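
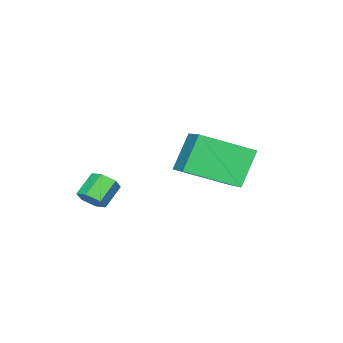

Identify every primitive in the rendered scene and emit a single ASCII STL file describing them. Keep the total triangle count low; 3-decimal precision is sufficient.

solid 
facet normal 0.786 0.028 -0.618
outer loop
vertex 2.673 -3.056 -2.818
vertex 2.32 -3.145 -3.271
vertex 2.438 -2.604 -3.096
endloop
endfacet
facet normal 0.467 0.627 0.624
outer loop
vertex 2.673 -3.056 -2.818
vertex 2.438 -2.604 -3.096
vertex 1.832 -3.087 -2.157
endloop
endfacet
facet normal 0.467 0.627 0.624
outer loop
vertex 1.832 -3.087 -2.157
vertex 2.438 -2.604 -3.096
vertex 1.597 -2.635 -2.435
endloop
endfacet
facet normal -0.786 -0.029 0.618
outer loop
vertex 1.832 -3.087 -2.157
vertex 1.597 -2.635 -2.435
vertex 1.48 -3.175 -2.609
endloop
endfacet
facet normal 0.786 0.028 -0.618
outer loop
vertex 2.438 -2.604 -3.096
vertex 2.32 -3.145 -3.271
vertex 2.086 -2.693 -3.548
endloop
endfacet
facet normal -0.117 0.988 -0.103
outer loop
vertex 2.438 -2.604 -3.096
vertex 2.086 -2.693 -3.548
vertex 1.597 -2.635 -2.435
endloop
endfacet
facet normal -0.117 0.988 -0.103
outer loop
vertex 1.597 -2.635 -2.435
vertex 2.086 -2.693 -3.548
vertex 1.245 -2.724 -2.887
endloop
endfacet
facet normal -0.786 -0.029 0.618
outer loop
vertex 1.597 -2.635 -2.435
vertex 1.245 -2.724 -2.887
vertex 1.48 -3.175 -2.609
endloop
endfacet
facet normal 0.786 0.028 -0.618
outer loop
vertex 2.086 -2.693 -3.548
vertex 2.32 -3.145 -3.271
vertex 1.968 -3.233 -3.723
endloop
endfacet
facet normal -0.584 0.363 -0.726
outer loop
vertex 2.086 -2.693 -3.548
vertex 1.968 -3.233 -3.723
vertex 1.245 -2.724 -2.887
endloop
endfacet
facet normal -0.584 0.363 -0.726
outer loop
vertex 1.245 -2.724 -2.887
vertex 1.968 -3.233 -3.723
vertex 1.127 -3.264 -3.062
endloop
endfacet
facet normal -0.786 -0.029 0.618
outer loop
vertex 1.245 -2.724 -2.887
vertex 1.127 -3.264 -3.062
vertex 1.48 -3.175 -2.609
endloop
endfacet
facet normal 0.786 0.029 -0.618
outer loop
vertex 1.968 -3.233 -3.723
vertex 2.32 -3.145 -3.271
vertex 2.203 -3.685 -3.445
endloop
endfacet
facet normal -0.467 -0.627 -0.624
outer loop
vertex 1.968 -3.233 -3.723
vertex 2.203 -3.685 -3.445
vertex 1.127 -3.264 -3.062
endloop
endfacet
facet normal -0.467 -0.627 -0.624
outer loop
vertex 1.127 -3.264 -3.062
vertex 2.203 -3.685 -3.445
vertex 1.362 -3.716 -2.784
endloop
endfacet
facet normal -0.786 -0.028 0.618
outer loop
vertex 1.127 -3.264 -3.062
vertex 1.362 -3.716 -2.784
vertex 1.48 -3.175 -2.609
endloop
endfacet
facet normal 0.786 0.029 -0.618
outer loop
vertex 2.203 -3.685 -3.445
vertex 2.32 -3.145 -3.271
vertex 2.555 -3.596 -2.993
endloop
endfacet
facet normal 0.117 -0.988 0.103
outer loop
vertex 2.203 -3.685 -3.445
vertex 2.555 -3.596 -2.993
vertex 1.362 -3.716 -2.784
endloop
endfacet
facet normal 0.117 -0.988 0.103
outer loop
vertex 1.362 -3.716 -2.784
vertex 2.555 -3.596 -2.993
vertex 1.714 -3.627 -2.332
endloop
endfacet
facet normal -0.786 -0.028 0.618
outer loop
vertex 1.362 -3.716 -2.784
vertex 1.714 -3.627 -2.332
vertex 1.48 -3.175 -2.609
endloop
endfacet
facet normal 0.786 0.029 -0.618
outer loop
vertex 2.555 -3.596 -2.993
vertex 2.32 -3.145 -3.271
vertex 2.673 -3.056 -2.818
endloop
endfacet
facet normal 0.584 -0.363 0.726
outer loop
vertex 2.555 -3.596 -2.993
vertex 2.673 -3.056 -2.818
vertex 1.714 -3.627 -2.332
endloop
endfacet
facet normal 0.584 -0.363 0.726
outer loop
vertex 1.714 -3.627 -2.332
vertex 2.673 -3.056 -2.818
vertex 1.832 -3.087 -2.157
endloop
endfacet
facet normal -0.786 -0.028 0.618
outer loop
vertex 1.714 -3.627 -2.332
vertex 1.832 -3.087 -2.157
vertex 1.48 -3.175 -2.609
endloop
endfacet
facet normal -0.599 -0.699 -0.390
outer loop
vertex -1.845 -2.198 -1.248
vertex -3.122 -0.661 -2.043
vertex -0.931 -2.18 -2.682
endloop
endfacet
facet normal 0.594 -0.715 0.370
outer loop
vertex 0.302 -0.739 -1.877
vertex -1.845 -2.198 -1.248
vertex -0.931 -2.18 -2.682
endloop
endfacet
facet normal -0.599 -0.699 -0.391
outer loop
vertex -0.931 -2.18 -2.682
vertex -3.122 -0.661 -2.043
vertex -2.208 -0.643 -3.476
endloop
endfacet
facet normal 0.538 0.011 -0.843
outer loop
vertex -2.208 -0.643 -3.476
vertex 0.302 -0.739 -1.877
vertex -0.931 -2.18 -2.682
endloop
endfacet
facet normal -0.538 -0.011 0.843
outer loop
vertex -1.845 -2.198 -1.248
vertex -1.889 0.78 -1.238
vertex -3.122 -0.661 -2.043
endloop
endfacet
facet normal 0.594 -0.715 0.370
outer loop
vertex -0.612 -0.757 -0.444
vertex -1.845 -2.198 -1.248
vertex 0.302 -0.739 -1.877
endloop
endfacet
facet normal -0.537 -0.011 0.843
outer loop
vertex -0.612 -0.757 -0.444
vertex -1.889 0.78 -1.238
vertex -1.845 -2.198 -1.248
endloop
endfacet
facet normal -0.594 0.715 -0.370
outer loop
vertex -3.122 -0.661 -2.043
vertex -1.889 0.78 -1.238
vertex -2.208 -0.643 -3.476
endloop
endfacet
facet normal 0.538 0.010 -0.843
outer loop
vertex -0.975 0.798 -2.672
vertex 0.302 -0.739 -1.877
vertex -2.208 -0.643 -3.476
endloop
endfacet
facet normal -0.594 0.715 -0.370
outer loop
vertex -2.208 -0.643 -3.476
vertex -1.889 0.78 -1.238
vertex -0.975 0.798 -2.672
endloop
endfacet
facet normal 0.599 0.699 0.391
outer loop
vertex -0.975 0.798 -2.672
vertex -0.612 -0.757 -0.444
vertex 0.302 -0.739 -1.877
endloop
endfacet
facet normal 0.599 0.699 0.390
outer loop
vertex -1.889 0.78 -1.238
vertex -0.612 -0.757 -0.444
vertex -0.975 0.798 -2.672
endloop
endfacet

endsolid


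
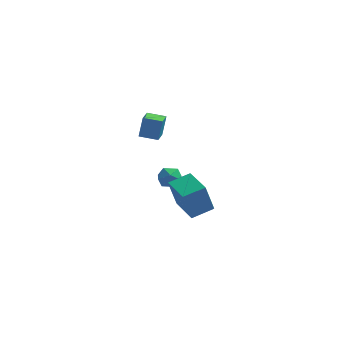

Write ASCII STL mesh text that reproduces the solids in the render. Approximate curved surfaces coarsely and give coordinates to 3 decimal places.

solid 
facet normal -0.800 -0.543 -0.254
outer loop
vertex 1.637 -5.14 3.022
vertex 0.588 -3.537 2.899
vertex 2.084 -4.982 1.275
endloop
endfacet
facet normal 0.547 -0.835 0.064
outer loop
vertex 3.172 -4.243 1.621
vertex 1.637 -5.14 3.022
vertex 2.084 -4.982 1.275
endloop
endfacet
facet normal -0.800 -0.543 -0.254
outer loop
vertex 2.084 -4.982 1.275
vertex 0.588 -3.537 2.899
vertex 1.035 -3.378 1.153
endloop
endfacet
facet normal 0.247 0.088 -0.965
outer loop
vertex 1.035 -3.378 1.153
vertex 3.172 -4.243 1.621
vertex 2.084 -4.982 1.275
endloop
endfacet
facet normal -0.247 -0.088 0.965
outer loop
vertex 1.637 -5.14 3.022
vertex 1.676 -2.798 3.245
vertex 0.588 -3.537 2.899
endloop
endfacet
facet normal 0.546 -0.835 0.064
outer loop
vertex 2.725 -4.402 3.367
vertex 1.637 -5.14 3.022
vertex 3.172 -4.243 1.621
endloop
endfacet
facet normal -0.246 -0.088 0.965
outer loop
vertex 2.725 -4.402 3.367
vertex 1.676 -2.798 3.245
vertex 1.637 -5.14 3.022
endloop
endfacet
facet normal -0.547 0.835 -0.064
outer loop
vertex 0.588 -3.537 2.899
vertex 1.676 -2.798 3.245
vertex 1.035 -3.378 1.153
endloop
endfacet
facet normal 0.247 0.087 -0.965
outer loop
vertex 2.123 -2.64 1.498
vertex 3.172 -4.243 1.621
vertex 1.035 -3.378 1.153
endloop
endfacet
facet normal -0.546 0.835 -0.064
outer loop
vertex 1.035 -3.378 1.153
vertex 1.676 -2.798 3.245
vertex 2.123 -2.64 1.498
endloop
endfacet
facet normal 0.800 0.543 0.254
outer loop
vertex 2.123 -2.64 1.498
vertex 2.725 -4.402 3.367
vertex 3.172 -4.243 1.621
endloop
endfacet
facet normal 0.801 0.543 0.254
outer loop
vertex 1.676 -2.798 3.245
vertex 2.725 -4.402 3.367
vertex 2.123 -2.64 1.498
endloop
endfacet
facet normal -0.991 0.060 0.122
outer loop
vertex -1.878 2.861 3.564
vertex -1.848 4.035 3.232
vertex -2.062 2.493 2.247
endloop
endfacet
facet normal -0.024 -0.962 0.272
outer loop
vertex -0.932 2.425 2.108
vertex -1.878 2.861 3.564
vertex -2.062 2.493 2.247
endloop
endfacet
facet normal -0.991 0.060 0.122
outer loop
vertex -2.062 2.493 2.247
vertex -1.848 4.035 3.232
vertex -2.032 3.666 1.915
endloop
endfacet
facet normal -0.133 -0.267 -0.954
outer loop
vertex -2.032 3.666 1.915
vertex -0.932 2.425 2.108
vertex -2.062 2.493 2.247
endloop
endfacet
facet normal 0.133 0.267 0.955
outer loop
vertex -1.878 2.861 3.564
vertex -0.718 3.967 3.093
vertex -1.848 4.035 3.232
endloop
endfacet
facet normal -0.023 -0.962 0.273
outer loop
vertex -0.748 2.794 3.425
vertex -1.878 2.861 3.564
vertex -0.932 2.425 2.108
endloop
endfacet
facet normal 0.133 0.267 0.955
outer loop
vertex -0.748 2.794 3.425
vertex -0.718 3.967 3.093
vertex -1.878 2.861 3.564
endloop
endfacet
facet normal 0.024 0.962 -0.273
outer loop
vertex -1.848 4.035 3.232
vertex -0.718 3.967 3.093
vertex -2.032 3.666 1.915
endloop
endfacet
facet normal -0.133 -0.267 -0.955
outer loop
vertex -0.902 3.599 1.776
vertex -0.932 2.425 2.108
vertex -2.032 3.666 1.915
endloop
endfacet
facet normal 0.024 0.962 -0.272
outer loop
vertex -2.032 3.666 1.915
vertex -0.718 3.967 3.093
vertex -0.902 3.599 1.776
endloop
endfacet
facet normal 0.991 -0.060 -0.122
outer loop
vertex -0.902 3.599 1.776
vertex -0.748 2.794 3.425
vertex -0.932 2.425 2.108
endloop
endfacet
facet normal 0.991 -0.060 -0.122
outer loop
vertex -0.718 3.967 3.093
vertex -0.748 2.794 3.425
vertex -0.902 3.599 1.776
endloop
endfacet
facet normal -0.654 0.614 0.442
outer loop
vertex 0.119 0.082 1.424
vertex -0.485 -0.363 1.149
vertex -0.159 -0.527 1.859
endloop
endfacet
facet normal -0.040 0.593 0.804
outer loop
vertex 0.119 0.082 1.424
vertex -0.159 -0.527 1.859
vertex 0.629 -0.401 1.805
endloop
endfacet
facet normal 0.484 0.797 0.363
outer loop
vertex 0.119 0.082 1.424
vertex 0.629 -0.401 1.805
vertex 0.789 -0.159 1.06
endloop
endfacet
facet normal 0.192 0.943 -0.271
outer loop
vertex 0.119 0.082 1.424
vertex 0.789 -0.159 1.06
vertex 0.1 -0.135 0.655
endloop
endfacet
facet normal -0.511 0.831 -0.222
outer loop
vertex 0.119 0.082 1.424
vertex 0.1 -0.135 0.655
vertex -0.485 -0.363 1.149
endloop
endfacet
facet normal 0.082 -0.085 0.993
outer loop
vertex 0.629 -0.401 1.805
vertex -0.159 -0.527 1.859
vertex 0.34 -1.145 1.765
endloop
endfacet
facet normal -0.912 -0.050 0.407
outer loop
vertex -0.159 -0.527 1.859
vertex -0.485 -0.363 1.149
vertex -0.349 -1.121 1.36
endloop
endfacet
facet normal -0.681 0.300 -0.668
outer loop
vertex -0.485 -0.363 1.149
vertex 0.1 -0.135 0.655
vertex -0.189 -0.879 0.615
endloop
endfacet
facet normal 0.456 0.482 -0.748
outer loop
vertex 0.1 -0.135 0.655
vertex 0.789 -0.159 1.06
vertex 0.599 -0.753 0.561
endloop
endfacet
facet normal 0.929 0.244 0.279
outer loop
vertex 0.789 -0.159 1.06
vertex 0.629 -0.401 1.805
vertex 0.925 -0.917 1.271
endloop
endfacet
facet normal -0.192 -0.943 0.271
outer loop
vertex 0.321 -1.362 0.996
vertex 0.34 -1.145 1.765
vertex -0.349 -1.121 1.36
endloop
endfacet
facet normal -0.484 -0.797 -0.363
outer loop
vertex 0.321 -1.362 0.996
vertex -0.349 -1.121 1.36
vertex -0.189 -0.879 0.615
endloop
endfacet
facet normal 0.040 -0.593 -0.804
outer loop
vertex 0.321 -1.362 0.996
vertex -0.189 -0.879 0.615
vertex 0.599 -0.753 0.561
endloop
endfacet
facet normal 0.654 -0.614 -0.442
outer loop
vertex 0.321 -1.362 0.996
vertex 0.599 -0.753 0.561
vertex 0.925 -0.917 1.271
endloop
endfacet
facet normal 0.511 -0.831 0.222
outer loop
vertex 0.321 -1.362 0.996
vertex 0.925 -0.917 1.271
vertex 0.34 -1.145 1.765
endloop
endfacet
facet normal -0.456 -0.482 0.748
outer loop
vertex -0.349 -1.121 1.36
vertex 0.34 -1.145 1.765
vertex -0.159 -0.527 1.859
endloop
endfacet
facet normal -0.929 -0.244 -0.279
outer loop
vertex -0.189 -0.879 0.615
vertex -0.349 -1.121 1.36
vertex -0.485 -0.363 1.149
endloop
endfacet
facet normal -0.082 0.085 -0.993
outer loop
vertex 0.599 -0.753 0.561
vertex -0.189 -0.879 0.615
vertex 0.1 -0.135 0.655
endloop
endfacet
facet normal 0.912 0.050 -0.407
outer loop
vertex 0.925 -0.917 1.271
vertex 0.599 -0.753 0.561
vertex 0.789 -0.159 1.06
endloop
endfacet
facet normal 0.681 -0.300 0.668
outer loop
vertex 0.34 -1.145 1.765
vertex 0.925 -0.917 1.271
vertex 0.629 -0.401 1.805
endloop
endfacet

endsolid


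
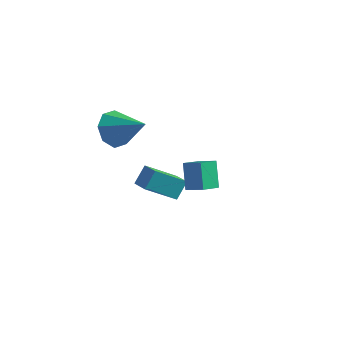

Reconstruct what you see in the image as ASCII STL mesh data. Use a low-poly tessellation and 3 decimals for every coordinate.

solid 
facet normal -0.856 0.064 -0.513
outer loop
vertex -1.174 -0.958 1.572
vertex -1.67 -1.052 2.388
vertex -1.316 -0.311 1.89
endloop
endfacet
facet normal 0.809 0.393 -0.438
outer loop
vertex -1.174 -0.958 1.572
vertex -1.316 -0.311 1.89
vertex -0.13 -1.168 3.312
endloop
endfacet
facet normal -0.857 0.065 -0.512
outer loop
vertex -1.316 -0.311 1.89
vertex -1.67 -1.052 2.388
vertex -1.665 -0.098 2.501
endloop
endfacet
facet normal 0.560 0.828 0.032
outer loop
vertex -1.316 -0.311 1.89
vertex -1.665 -0.098 2.501
vertex -0.13 -1.168 3.312
endloop
endfacet
facet normal -0.855 0.065 -0.514
outer loop
vertex -1.665 -0.098 2.501
vertex -1.67 -1.052 2.388
vertex -2.018 -0.443 3.045
endloop
endfacet
facet normal 0.205 0.761 0.616
outer loop
vertex -1.665 -0.098 2.501
vertex -2.018 -0.443 3.045
vertex -0.13 -1.168 3.312
endloop
endfacet
facet normal -0.856 0.065 -0.513
outer loop
vertex -2.018 -0.443 3.045
vertex -1.67 -1.052 2.388
vertex -2.167 -1.145 3.205
endloop
endfacet
facet normal -0.048 0.232 0.972
outer loop
vertex -2.018 -0.443 3.045
vertex -2.167 -1.145 3.205
vertex -0.13 -1.168 3.312
endloop
endfacet
facet normal -0.856 0.064 -0.513
outer loop
vertex -2.167 -1.145 3.205
vertex -1.67 -1.052 2.388
vertex -2.025 -1.792 2.887
endloop
endfacet
facet normal -0.052 -0.450 0.892
outer loop
vertex -2.167 -1.145 3.205
vertex -2.025 -1.792 2.887
vertex -0.13 -1.168 3.312
endloop
endfacet
facet normal -0.856 0.066 -0.512
outer loop
vertex -2.025 -1.792 2.887
vertex -1.67 -1.052 2.388
vertex -1.676 -2.005 2.276
endloop
endfacet
facet normal 0.197 -0.885 0.421
outer loop
vertex -2.025 -1.792 2.887
vertex -1.676 -2.005 2.276
vertex -0.13 -1.168 3.312
endloop
endfacet
facet normal -0.856 0.066 -0.513
outer loop
vertex -1.676 -2.005 2.276
vertex -1.67 -1.052 2.388
vertex -1.323 -1.66 1.732
endloop
endfacet
facet normal 0.551 -0.819 -0.161
outer loop
vertex -1.676 -2.005 2.276
vertex -1.323 -1.66 1.732
vertex -0.13 -1.168 3.312
endloop
endfacet
facet normal -0.856 0.065 -0.513
outer loop
vertex -1.323 -1.66 1.732
vertex -1.67 -1.052 2.388
vertex -1.174 -0.958 1.572
endloop
endfacet
facet normal 0.805 -0.289 -0.518
outer loop
vertex -1.323 -1.66 1.732
vertex -1.174 -0.958 1.572
vertex -0.13 -1.168 3.312
endloop
endfacet
facet normal -0.338 0.456 0.823
outer loop
vertex 2.335 -1.03 1.739
vertex 2.56 -0.097 1.314
vertex 1.51 -0.995 1.381
endloop
endfacet
facet normal -0.214 -0.889 0.406
outer loop
vertex 1.96 -1.603 0.286
vertex 2.335 -1.03 1.739
vertex 1.51 -0.995 1.381
endloop
endfacet
facet normal -0.339 0.457 0.822
outer loop
vertex 1.51 -0.995 1.381
vertex 2.56 -0.097 1.314
vertex 1.736 -0.062 0.955
endloop
endfacet
facet normal -0.916 0.040 -0.399
outer loop
vertex 1.736 -0.062 0.955
vertex 1.96 -1.603 0.286
vertex 1.51 -0.995 1.381
endloop
endfacet
facet normal 0.916 -0.039 0.398
outer loop
vertex 2.335 -1.03 1.739
vertex 3.01 -0.705 0.219
vertex 2.56 -0.097 1.314
endloop
endfacet
facet normal -0.215 -0.888 0.406
outer loop
vertex 2.784 -1.638 0.645
vertex 2.335 -1.03 1.739
vertex 1.96 -1.603 0.286
endloop
endfacet
facet normal 0.916 -0.040 0.398
outer loop
vertex 2.784 -1.638 0.645
vertex 3.01 -0.705 0.219
vertex 2.335 -1.03 1.739
endloop
endfacet
facet normal 0.214 0.889 -0.405
outer loop
vertex 2.56 -0.097 1.314
vertex 3.01 -0.705 0.219
vertex 1.736 -0.062 0.955
endloop
endfacet
facet normal -0.916 0.040 -0.398
outer loop
vertex 2.185 -0.67 -0.139
vertex 1.96 -1.603 0.286
vertex 1.736 -0.062 0.955
endloop
endfacet
facet normal 0.214 0.888 -0.406
outer loop
vertex 1.736 -0.062 0.955
vertex 3.01 -0.705 0.219
vertex 2.185 -0.67 -0.139
endloop
endfacet
facet normal 0.339 -0.456 -0.823
outer loop
vertex 2.185 -0.67 -0.139
vertex 2.784 -1.638 0.645
vertex 1.96 -1.603 0.286
endloop
endfacet
facet normal 0.338 -0.457 -0.823
outer loop
vertex 3.01 -0.705 0.219
vertex 2.784 -1.638 0.645
vertex 2.185 -0.67 -0.139
endloop
endfacet
facet normal -0.812 0.514 -0.276
outer loop
vertex -2.022 1.093 -2.675
vertex -1.88 1.746 -1.878
vertex -1.024 2.122 -3.696
endloop
endfacet
facet normal -0.136 -0.628 -0.766
outer loop
vertex -0.22 1.614 -3.422
vertex -2.022 1.093 -2.675
vertex -1.024 2.122 -3.696
endloop
endfacet
facet normal -0.812 0.514 -0.276
outer loop
vertex -1.024 2.122 -3.696
vertex -1.88 1.746 -1.878
vertex -0.882 2.775 -2.899
endloop
endfacet
facet normal 0.567 0.585 -0.580
outer loop
vertex -0.882 2.775 -2.899
vertex -0.22 1.614 -3.422
vertex -1.024 2.122 -3.696
endloop
endfacet
facet normal -0.567 -0.585 0.580
outer loop
vertex -2.022 1.093 -2.675
vertex -1.076 1.238 -1.604
vertex -1.88 1.746 -1.878
endloop
endfacet
facet normal -0.136 -0.628 -0.766
outer loop
vertex -1.218 0.585 -2.401
vertex -2.022 1.093 -2.675
vertex -0.22 1.614 -3.422
endloop
endfacet
facet normal -0.567 -0.585 0.580
outer loop
vertex -1.218 0.585 -2.401
vertex -1.076 1.238 -1.604
vertex -2.022 1.093 -2.675
endloop
endfacet
facet normal 0.136 0.628 0.766
outer loop
vertex -1.88 1.746 -1.878
vertex -1.076 1.238 -1.604
vertex -0.882 2.775 -2.899
endloop
endfacet
facet normal 0.567 0.585 -0.580
outer loop
vertex -0.078 2.267 -2.625
vertex -0.22 1.614 -3.422
vertex -0.882 2.775 -2.899
endloop
endfacet
facet normal 0.136 0.628 0.766
outer loop
vertex -0.882 2.775 -2.899
vertex -1.076 1.238 -1.604
vertex -0.078 2.267 -2.625
endloop
endfacet
facet normal 0.812 -0.514 0.276
outer loop
vertex -0.078 2.267 -2.625
vertex -1.218 0.585 -2.401
vertex -0.22 1.614 -3.422
endloop
endfacet
facet normal 0.812 -0.514 0.276
outer loop
vertex -1.076 1.238 -1.604
vertex -1.218 0.585 -2.401
vertex -0.078 2.267 -2.625
endloop
endfacet

endsolid


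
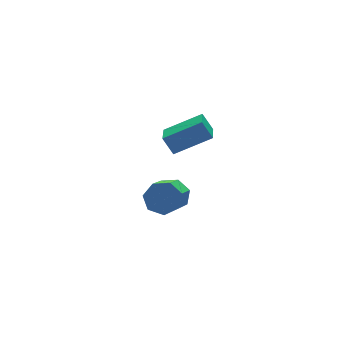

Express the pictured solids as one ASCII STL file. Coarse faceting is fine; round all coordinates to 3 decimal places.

solid 
facet normal -0.488 -0.827 0.280
outer loop
vertex 0.047 -2.956 3.345
vertex -1.433 -2.366 2.509
vertex 0.316 -3.376 2.572
endloop
endfacet
facet normal 0.823 -0.328 0.464
outer loop
vertex 1.013 -2.194 2.171
vertex 0.047 -2.956 3.345
vertex 0.316 -3.376 2.572
endloop
endfacet
facet normal -0.488 -0.827 0.280
outer loop
vertex 0.316 -3.376 2.572
vertex -1.433 -2.366 2.509
vertex -1.165 -2.786 1.736
endloop
endfacet
facet normal 0.292 -0.457 -0.840
outer loop
vertex -1.165 -2.786 1.736
vertex 1.013 -2.194 2.171
vertex 0.316 -3.376 2.572
endloop
endfacet
facet normal -0.292 0.457 0.840
outer loop
vertex 0.047 -2.956 3.345
vertex -0.736 -1.184 2.108
vertex -1.433 -2.366 2.509
endloop
endfacet
facet normal 0.823 -0.329 0.464
outer loop
vertex 0.745 -1.774 2.944
vertex 0.047 -2.956 3.345
vertex 1.013 -2.194 2.171
endloop
endfacet
facet normal -0.292 0.457 0.840
outer loop
vertex 0.745 -1.774 2.944
vertex -0.736 -1.184 2.108
vertex 0.047 -2.956 3.345
endloop
endfacet
facet normal -0.823 0.328 -0.464
outer loop
vertex -1.433 -2.366 2.509
vertex -0.736 -1.184 2.108
vertex -1.165 -2.786 1.736
endloop
endfacet
facet normal 0.292 -0.457 -0.840
outer loop
vertex -0.467 -1.604 1.335
vertex 1.013 -2.194 2.171
vertex -1.165 -2.786 1.736
endloop
endfacet
facet normal -0.823 0.328 -0.465
outer loop
vertex -1.165 -2.786 1.736
vertex -0.736 -1.184 2.108
vertex -0.467 -1.604 1.335
endloop
endfacet
facet normal 0.488 0.827 -0.280
outer loop
vertex -0.467 -1.604 1.335
vertex 0.745 -1.774 2.944
vertex 1.013 -2.194 2.171
endloop
endfacet
facet normal 0.487 0.827 -0.280
outer loop
vertex -0.736 -1.184 2.108
vertex 0.745 -1.774 2.944
vertex -0.467 -1.604 1.335
endloop
endfacet
facet normal 0.547 0.659 -0.516
outer loop
vertex 0.571 -0.855 -3.219
vertex 0.133 -0.217 -2.868
vertex 0.844 -0.588 -2.588
endloop
endfacet
facet normal 0.751 -0.659 -0.046
outer loop
vertex 0.571 -0.855 -3.219
vertex 0.844 -0.588 -2.588
vertex -0.594 -2.261 -2.123
endloop
endfacet
facet normal 0.751 -0.659 -0.046
outer loop
vertex -0.594 -2.261 -2.123
vertex 0.844 -0.588 -2.588
vertex -0.321 -1.994 -1.492
endloop
endfacet
facet normal -0.547 -0.660 0.516
outer loop
vertex -0.594 -2.261 -2.123
vertex -0.321 -1.994 -1.492
vertex -1.033 -1.623 -1.772
endloop
endfacet
facet normal 0.547 0.660 -0.515
outer loop
vertex 0.844 -0.588 -2.588
vertex 0.133 -0.217 -2.868
vertex 0.581 -0.042 -2.168
endloop
endfacet
facet normal 0.757 -0.128 0.641
outer loop
vertex 0.844 -0.588 -2.588
vertex 0.581 -0.042 -2.168
vertex -0.321 -1.994 -1.492
endloop
endfacet
facet normal 0.758 -0.128 0.640
outer loop
vertex -0.321 -1.994 -1.492
vertex 0.581 -0.042 -2.168
vertex -0.584 -1.448 -1.071
endloop
endfacet
facet normal -0.547 -0.660 0.515
outer loop
vertex -0.321 -1.994 -1.492
vertex -0.584 -1.448 -1.071
vertex -1.033 -1.623 -1.772
endloop
endfacet
facet normal 0.547 0.660 -0.515
outer loop
vertex 0.581 -0.042 -2.168
vertex 0.133 -0.217 -2.868
vertex -0.02 0.372 -2.275
endloop
endfacet
facet normal 0.193 0.499 0.845
outer loop
vertex 0.581 -0.042 -2.168
vertex -0.02 0.372 -2.275
vertex -0.584 -1.448 -1.071
endloop
endfacet
facet normal 0.193 0.499 0.845
outer loop
vertex -0.584 -1.448 -1.071
vertex -0.02 0.372 -2.275
vertex -1.185 -1.034 -1.178
endloop
endfacet
facet normal -0.547 -0.660 0.515
outer loop
vertex -0.584 -1.448 -1.071
vertex -1.185 -1.034 -1.178
vertex -1.033 -1.623 -1.772
endloop
endfacet
facet normal 0.547 0.660 -0.515
outer loop
vertex -0.02 0.372 -2.275
vertex 0.133 -0.217 -2.868
vertex -0.506 0.343 -2.829
endloop
endfacet
facet normal -0.516 0.750 0.413
outer loop
vertex -0.02 0.372 -2.275
vertex -0.506 0.343 -2.829
vertex -1.185 -1.034 -1.178
endloop
endfacet
facet normal -0.516 0.750 0.413
outer loop
vertex -1.185 -1.034 -1.178
vertex -0.506 0.343 -2.829
vertex -1.671 -1.063 -1.732
endloop
endfacet
facet normal -0.547 -0.660 0.515
outer loop
vertex -1.185 -1.034 -1.178
vertex -1.671 -1.063 -1.732
vertex -1.033 -1.623 -1.772
endloop
endfacet
facet normal 0.547 0.660 -0.515
outer loop
vertex -0.506 0.343 -2.829
vertex 0.133 -0.217 -2.868
vertex -0.511 -0.108 -3.413
endloop
endfacet
facet normal -0.837 0.436 -0.330
outer loop
vertex -0.506 0.343 -2.829
vertex -0.511 -0.108 -3.413
vertex -1.671 -1.063 -1.732
endloop
endfacet
facet normal -0.837 0.436 -0.330
outer loop
vertex -1.671 -1.063 -1.732
vertex -0.511 -0.108 -3.413
vertex -1.676 -1.514 -2.316
endloop
endfacet
facet normal -0.547 -0.660 0.515
outer loop
vertex -1.671 -1.063 -1.732
vertex -1.676 -1.514 -2.316
vertex -1.033 -1.623 -1.772
endloop
endfacet
facet normal 0.548 0.659 -0.515
outer loop
vertex -0.511 -0.108 -3.413
vertex 0.133 -0.217 -2.868
vertex -0.032 -0.641 -3.586
endloop
endfacet
facet normal -0.527 -0.206 -0.824
outer loop
vertex -0.511 -0.108 -3.413
vertex -0.032 -0.641 -3.586
vertex -1.676 -1.514 -2.316
endloop
endfacet
facet normal -0.528 -0.205 -0.824
outer loop
vertex -1.676 -1.514 -2.316
vertex -0.032 -0.641 -3.586
vertex -1.197 -2.047 -2.49
endloop
endfacet
facet normal -0.547 -0.660 0.515
outer loop
vertex -1.676 -1.514 -2.316
vertex -1.197 -2.047 -2.49
vertex -1.033 -1.623 -1.772
endloop
endfacet
facet normal 0.548 0.659 -0.515
outer loop
vertex -0.032 -0.641 -3.586
vertex 0.133 -0.217 -2.868
vertex 0.571 -0.855 -3.219
endloop
endfacet
facet normal 0.179 -0.693 -0.698
outer loop
vertex -0.032 -0.641 -3.586
vertex 0.571 -0.855 -3.219
vertex -1.197 -2.047 -2.49
endloop
endfacet
facet normal 0.179 -0.693 -0.698
outer loop
vertex -1.197 -2.047 -2.49
vertex 0.571 -0.855 -3.219
vertex -0.594 -2.261 -2.123
endloop
endfacet
facet normal -0.547 -0.660 0.515
outer loop
vertex -1.197 -2.047 -2.49
vertex -0.594 -2.261 -2.123
vertex -1.033 -1.623 -1.772
endloop
endfacet

endsolid


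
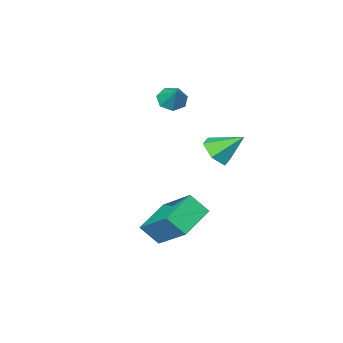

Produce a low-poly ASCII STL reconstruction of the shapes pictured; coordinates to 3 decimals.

solid 
facet normal -0.303 -0.652 -0.695
outer loop
vertex 1.293 -2.434 1.991
vertex 0.692 -2.419 2.239
vertex 0.949 -2.043 1.774
endloop
endfacet
facet normal 0.787 0.588 -0.189
outer loop
vertex 1.293 -2.434 1.991
vertex 0.949 -2.043 1.774
vertex 1.008 -1.741 2.961
endloop
endfacet
facet normal -0.303 -0.652 -0.695
outer loop
vertex 0.949 -2.043 1.774
vertex 0.692 -2.419 2.239
vertex 0.412 -1.935 1.907
endloop
endfacet
facet normal 0.131 0.959 -0.251
outer loop
vertex 0.949 -2.043 1.774
vertex 0.412 -1.935 1.907
vertex 1.008 -1.741 2.961
endloop
endfacet
facet normal -0.303 -0.652 -0.695
outer loop
vertex 0.412 -1.935 1.907
vertex 0.692 -2.419 2.239
vertex 0.086 -2.192 2.29
endloop
endfacet
facet normal -0.512 0.848 0.133
outer loop
vertex 0.412 -1.935 1.907
vertex 0.086 -2.192 2.29
vertex 1.008 -1.741 2.961
endloop
endfacet
facet normal -0.303 -0.653 -0.695
outer loop
vertex 0.086 -2.192 2.29
vertex 0.692 -2.419 2.239
vertex 0.217 -2.619 2.634
endloop
endfacet
facet normal -0.656 0.341 0.673
outer loop
vertex 0.086 -2.192 2.29
vertex 0.217 -2.619 2.634
vertex 1.008 -1.741 2.961
endloop
endfacet
facet normal -0.304 -0.652 -0.695
outer loop
vertex 0.217 -2.619 2.634
vertex 0.692 -2.419 2.239
vertex 0.706 -2.896 2.68
endloop
endfacet
facet normal -0.195 -0.184 0.964
outer loop
vertex 0.217 -2.619 2.634
vertex 0.706 -2.896 2.68
vertex 1.008 -1.741 2.961
endloop
endfacet
facet normal -0.304 -0.652 -0.695
outer loop
vertex 0.706 -2.896 2.68
vertex 0.692 -2.419 2.239
vertex 1.185 -2.814 2.394
endloop
endfacet
facet normal 0.525 -0.328 0.785
outer loop
vertex 0.706 -2.896 2.68
vertex 1.185 -2.814 2.394
vertex 1.008 -1.741 2.961
endloop
endfacet
facet normal -0.303 -0.651 -0.695
outer loop
vertex 1.185 -2.814 2.394
vertex 0.692 -2.419 2.239
vertex 1.293 -2.434 1.991
endloop
endfacet
facet normal 0.962 0.015 0.272
outer loop
vertex 1.185 -2.814 2.394
vertex 1.293 -2.434 1.991
vertex 1.008 -1.741 2.961
endloop
endfacet
facet normal 0.490 -0.591 -0.641
outer loop
vertex 1.456 0.497 1.022
vertex 0.895 0.633 0.468
vertex 1.535 1.111 0.516
endloop
endfacet
facet normal 0.562 0.482 0.672
outer loop
vertex 1.456 0.497 1.022
vertex 1.535 1.111 0.516
vertex 0.205 1.467 1.372
endloop
endfacet
facet normal 0.489 -0.591 -0.642
outer loop
vertex 1.535 1.111 0.516
vertex 0.895 0.633 0.468
vertex 0.974 1.248 -0.038
endloop
endfacet
facet normal 0.250 0.968 -0.014
outer loop
vertex 1.535 1.111 0.516
vertex 0.974 1.248 -0.038
vertex 0.205 1.467 1.372
endloop
endfacet
facet normal 0.489 -0.591 -0.642
outer loop
vertex 0.974 1.248 -0.038
vertex 0.895 0.633 0.468
vertex 0.334 0.77 -0.086
endloop
endfacet
facet normal -0.528 0.747 -0.404
outer loop
vertex 0.974 1.248 -0.038
vertex 0.334 0.77 -0.086
vertex 0.205 1.467 1.372
endloop
endfacet
facet normal 0.489 -0.591 -0.642
outer loop
vertex 0.334 0.77 -0.086
vertex 0.895 0.633 0.468
vertex 0.255 0.155 0.42
endloop
endfacet
facet normal -0.993 0.040 -0.107
outer loop
vertex 0.334 0.77 -0.086
vertex 0.255 0.155 0.42
vertex 0.205 1.467 1.372
endloop
endfacet
facet normal 0.490 -0.591 -0.641
outer loop
vertex 0.255 0.155 0.42
vertex 0.895 0.633 0.468
vertex 0.816 0.019 0.974
endloop
endfacet
facet normal -0.681 -0.447 0.580
outer loop
vertex 0.255 0.155 0.42
vertex 0.816 0.019 0.974
vertex 0.205 1.467 1.372
endloop
endfacet
facet normal 0.490 -0.591 -0.641
outer loop
vertex 0.816 0.019 0.974
vertex 0.895 0.633 0.468
vertex 1.456 0.497 1.022
endloop
endfacet
facet normal 0.096 -0.226 0.969
outer loop
vertex 0.816 0.019 0.974
vertex 1.456 0.497 1.022
vertex 0.205 1.467 1.372
endloop
endfacet
facet normal -0.445 0.524 -0.726
outer loop
vertex 2.396 2.068 -1.751
vertex 3.882 2.513 -2.34
vertex 2.413 0.419 -2.951
endloop
endfacet
facet normal -0.896 -0.268 0.355
outer loop
vertex 2.898 -0.153 -2.16
vertex 2.396 2.068 -1.751
vertex 2.413 0.419 -2.951
endloop
endfacet
facet normal -0.445 0.524 -0.726
outer loop
vertex 2.413 0.419 -2.951
vertex 3.882 2.513 -2.34
vertex 3.9 0.863 -3.541
endloop
endfacet
facet normal 0.008 -0.808 -0.589
outer loop
vertex 3.9 0.863 -3.541
vertex 2.898 -0.153 -2.16
vertex 2.413 0.419 -2.951
endloop
endfacet
facet normal -0.008 0.808 0.589
outer loop
vertex 2.396 2.068 -1.751
vertex 4.367 1.941 -1.549
vertex 3.882 2.513 -2.34
endloop
endfacet
facet normal -0.896 -0.268 0.354
outer loop
vertex 2.88 1.497 -0.959
vertex 2.396 2.068 -1.751
vertex 2.898 -0.153 -2.16
endloop
endfacet
facet normal -0.008 0.809 0.588
outer loop
vertex 2.88 1.497 -0.959
vertex 4.367 1.941 -1.549
vertex 2.396 2.068 -1.751
endloop
endfacet
facet normal 0.896 0.268 -0.355
outer loop
vertex 3.882 2.513 -2.34
vertex 4.367 1.941 -1.549
vertex 3.9 0.863 -3.541
endloop
endfacet
facet normal 0.009 -0.809 -0.588
outer loop
vertex 4.384 0.292 -2.749
vertex 2.898 -0.153 -2.16
vertex 3.9 0.863 -3.541
endloop
endfacet
facet normal 0.896 0.267 -0.355
outer loop
vertex 3.9 0.863 -3.541
vertex 4.367 1.941 -1.549
vertex 4.384 0.292 -2.749
endloop
endfacet
facet normal 0.445 -0.524 0.726
outer loop
vertex 4.384 0.292 -2.749
vertex 2.88 1.497 -0.959
vertex 2.898 -0.153 -2.16
endloop
endfacet
facet normal 0.445 -0.524 0.726
outer loop
vertex 4.367 1.941 -1.549
vertex 2.88 1.497 -0.959
vertex 4.384 0.292 -2.749
endloop
endfacet

endsolid


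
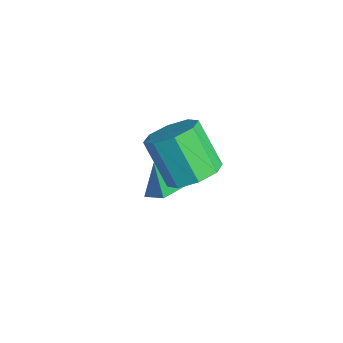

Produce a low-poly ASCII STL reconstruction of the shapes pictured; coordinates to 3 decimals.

solid 
facet normal 0.402 0.326 -0.855
outer loop
vertex 0.915 -2.969 -2.95
vertex 0.105 -3.389 -3.491
vertex 0.046 -2.391 -3.138
endloop
endfacet
facet normal 0.073 0.406 0.911
outer loop
vertex 0.915 -2.969 -2.95
vertex 0.046 -2.391 -3.138
vertex -0.365 -3.771 -2.489
endloop
endfacet
facet normal 0.402 0.326 -0.855
outer loop
vertex 0.046 -2.391 -3.138
vertex 0.105 -3.389 -3.491
vertex -0.763 -2.812 -3.679
endloop
endfacet
facet normal -0.646 0.474 0.598
outer loop
vertex 0.046 -2.391 -3.138
vertex -0.763 -2.812 -3.679
vertex -0.365 -3.771 -2.489
endloop
endfacet
facet normal 0.402 0.326 -0.856
outer loop
vertex -0.763 -2.812 -3.679
vertex 0.105 -3.389 -3.491
vertex -0.704 -3.81 -4.031
endloop
endfacet
facet normal -0.967 -0.133 0.216
outer loop
vertex -0.763 -2.812 -3.679
vertex -0.704 -3.81 -4.031
vertex -0.365 -3.771 -2.489
endloop
endfacet
facet normal 0.402 0.326 -0.856
outer loop
vertex -0.704 -3.81 -4.031
vertex 0.105 -3.389 -3.491
vertex 0.165 -4.387 -3.843
endloop
endfacet
facet normal -0.569 -0.809 0.146
outer loop
vertex -0.704 -3.81 -4.031
vertex 0.165 -4.387 -3.843
vertex -0.365 -3.771 -2.489
endloop
endfacet
facet normal 0.403 0.326 -0.855
outer loop
vertex 0.165 -4.387 -3.843
vertex 0.105 -3.389 -3.491
vertex 0.974 -3.967 -3.302
endloop
endfacet
facet normal 0.149 -0.877 0.457
outer loop
vertex 0.165 -4.387 -3.843
vertex 0.974 -3.967 -3.302
vertex -0.365 -3.771 -2.489
endloop
endfacet
facet normal 0.403 0.326 -0.856
outer loop
vertex 0.974 -3.967 -3.302
vertex 0.105 -3.389 -3.491
vertex 0.915 -2.969 -2.95
endloop
endfacet
facet normal 0.471 -0.269 0.840
outer loop
vertex 0.974 -3.967 -3.302
vertex 0.915 -2.969 -2.95
vertex -0.365 -3.771 -2.489
endloop
endfacet
facet normal 0.577 0.191 -0.794
outer loop
vertex 3.626 -3.786 0.288
vertex 2.757 -3.533 -0.282
vertex 3.437 -2.991 0.342
endloop
endfacet
facet normal 0.784 0.145 0.604
outer loop
vertex 3.626 -3.786 0.288
vertex 3.437 -2.991 0.342
vertex 2.432 -4.181 1.932
endloop
endfacet
facet normal 0.784 0.145 0.604
outer loop
vertex 2.432 -4.181 1.932
vertex 3.437 -2.991 0.342
vertex 2.243 -3.386 1.986
endloop
endfacet
facet normal -0.577 -0.191 0.794
outer loop
vertex 2.432 -4.181 1.932
vertex 2.243 -3.386 1.986
vertex 1.563 -3.927 1.362
endloop
endfacet
facet normal 0.577 0.190 -0.794
outer loop
vertex 3.437 -2.991 0.342
vertex 2.757 -3.533 -0.282
vertex 2.85 -2.513 0.03
endloop
endfacet
facet normal 0.391 0.789 0.474
outer loop
vertex 3.437 -2.991 0.342
vertex 2.85 -2.513 0.03
vertex 2.243 -3.386 1.986
endloop
endfacet
facet normal 0.391 0.789 0.474
outer loop
vertex 2.243 -3.386 1.986
vertex 2.85 -2.513 0.03
vertex 1.656 -2.908 1.674
endloop
endfacet
facet normal -0.577 -0.190 0.794
outer loop
vertex 2.243 -3.386 1.986
vertex 1.656 -2.908 1.674
vertex 1.563 -3.927 1.362
endloop
endfacet
facet normal 0.577 0.190 -0.794
outer loop
vertex 2.85 -2.513 0.03
vertex 2.757 -3.533 -0.282
vertex 2.208 -2.632 -0.465
endloop
endfacet
facet normal -0.231 0.971 0.066
outer loop
vertex 2.85 -2.513 0.03
vertex 2.208 -2.632 -0.465
vertex 1.656 -2.908 1.674
endloop
endfacet
facet normal -0.231 0.971 0.066
outer loop
vertex 1.656 -2.908 1.674
vertex 2.208 -2.632 -0.465
vertex 1.014 -3.027 1.18
endloop
endfacet
facet normal -0.576 -0.191 0.795
outer loop
vertex 1.656 -2.908 1.674
vertex 1.014 -3.027 1.18
vertex 1.563 -3.927 1.362
endloop
endfacet
facet normal 0.577 0.190 -0.795
outer loop
vertex 2.208 -2.632 -0.465
vertex 2.757 -3.533 -0.282
vertex 1.888 -3.279 -0.852
endloop
endfacet
facet normal -0.718 0.583 -0.381
outer loop
vertex 2.208 -2.632 -0.465
vertex 1.888 -3.279 -0.852
vertex 1.014 -3.027 1.18
endloop
endfacet
facet normal -0.717 0.583 -0.381
outer loop
vertex 1.014 -3.027 1.18
vertex 1.888 -3.279 -0.852
vertex 0.694 -3.674 0.792
endloop
endfacet
facet normal -0.577 -0.191 0.794
outer loop
vertex 1.014 -3.027 1.18
vertex 0.694 -3.674 0.792
vertex 1.563 -3.927 1.362
endloop
endfacet
facet normal 0.577 0.191 -0.794
outer loop
vertex 1.888 -3.279 -0.852
vertex 2.757 -3.533 -0.282
vertex 2.077 -4.074 -0.906
endloop
endfacet
facet normal -0.784 -0.145 -0.604
outer loop
vertex 1.888 -3.279 -0.852
vertex 2.077 -4.074 -0.906
vertex 0.694 -3.674 0.792
endloop
endfacet
facet normal -0.784 -0.145 -0.604
outer loop
vertex 0.694 -3.674 0.792
vertex 2.077 -4.074 -0.906
vertex 0.883 -4.469 0.738
endloop
endfacet
facet normal -0.577 -0.191 0.794
outer loop
vertex 0.694 -3.674 0.792
vertex 0.883 -4.469 0.738
vertex 1.563 -3.927 1.362
endloop
endfacet
facet normal 0.577 0.190 -0.794
outer loop
vertex 2.077 -4.074 -0.906
vertex 2.757 -3.533 -0.282
vertex 2.664 -4.552 -0.594
endloop
endfacet
facet normal -0.391 -0.789 -0.474
outer loop
vertex 2.077 -4.074 -0.906
vertex 2.664 -4.552 -0.594
vertex 0.883 -4.469 0.738
endloop
endfacet
facet normal -0.391 -0.789 -0.474
outer loop
vertex 0.883 -4.469 0.738
vertex 2.664 -4.552 -0.594
vertex 1.47 -4.947 1.05
endloop
endfacet
facet normal -0.577 -0.190 0.794
outer loop
vertex 0.883 -4.469 0.738
vertex 1.47 -4.947 1.05
vertex 1.563 -3.927 1.362
endloop
endfacet
facet normal 0.576 0.191 -0.795
outer loop
vertex 2.664 -4.552 -0.594
vertex 2.757 -3.533 -0.282
vertex 3.306 -4.433 -0.1
endloop
endfacet
facet normal 0.231 -0.971 -0.066
outer loop
vertex 2.664 -4.552 -0.594
vertex 3.306 -4.433 -0.1
vertex 1.47 -4.947 1.05
endloop
endfacet
facet normal 0.231 -0.971 -0.066
outer loop
vertex 1.47 -4.947 1.05
vertex 3.306 -4.433 -0.1
vertex 2.112 -4.828 1.545
endloop
endfacet
facet normal -0.577 -0.190 0.794
outer loop
vertex 1.47 -4.947 1.05
vertex 2.112 -4.828 1.545
vertex 1.563 -3.927 1.362
endloop
endfacet
facet normal 0.577 0.191 -0.794
outer loop
vertex 3.306 -4.433 -0.1
vertex 2.757 -3.533 -0.282
vertex 3.626 -3.786 0.288
endloop
endfacet
facet normal 0.718 -0.583 0.381
outer loop
vertex 3.306 -4.433 -0.1
vertex 3.626 -3.786 0.288
vertex 2.112 -4.828 1.545
endloop
endfacet
facet normal 0.718 -0.583 0.381
outer loop
vertex 2.112 -4.828 1.545
vertex 3.626 -3.786 0.288
vertex 2.432 -4.181 1.932
endloop
endfacet
facet normal -0.577 -0.190 0.795
outer loop
vertex 2.112 -4.828 1.545
vertex 2.432 -4.181 1.932
vertex 1.563 -3.927 1.362
endloop
endfacet

endsolid


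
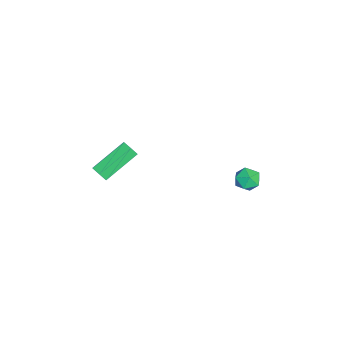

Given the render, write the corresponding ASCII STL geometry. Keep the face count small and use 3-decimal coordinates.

solid 
facet normal 0.604 -0.645 -0.468
outer loop
vertex 2.871 -4.34 0.893
vertex 2.49 -4.414 0.503
vertex 2.868 -4.019 0.446
endloop
endfacet
facet normal 0.797 0.493 0.348
outer loop
vertex 2.871 -4.34 0.893
vertex 2.868 -4.019 0.446
vertex 1.592 -2.972 1.886
endloop
endfacet
facet normal 0.797 0.493 0.348
outer loop
vertex 1.592 -2.972 1.886
vertex 2.868 -4.019 0.446
vertex 1.589 -2.651 1.439
endloop
endfacet
facet normal -0.602 0.647 0.468
outer loop
vertex 1.592 -2.972 1.886
vertex 1.589 -2.651 1.439
vertex 1.21 -3.046 1.497
endloop
endfacet
facet normal 0.603 -0.645 -0.470
outer loop
vertex 2.868 -4.019 0.446
vertex 2.49 -4.414 0.503
vertex 2.486 -4.093 0.057
endloop
endfacet
facet normal 0.393 0.752 -0.529
outer loop
vertex 2.868 -4.019 0.446
vertex 2.486 -4.093 0.057
vertex 1.589 -2.651 1.439
endloop
endfacet
facet normal 0.393 0.752 -0.529
outer loop
vertex 1.589 -2.651 1.439
vertex 2.486 -4.093 0.057
vertex 1.207 -2.725 1.05
endloop
endfacet
facet normal -0.602 0.647 0.468
outer loop
vertex 1.589 -2.651 1.439
vertex 1.207 -2.725 1.05
vertex 1.21 -3.046 1.497
endloop
endfacet
facet normal 0.603 -0.645 -0.470
outer loop
vertex 2.486 -4.093 0.057
vertex 2.49 -4.414 0.503
vertex 2.108 -4.488 0.114
endloop
endfacet
facet normal -0.404 0.260 -0.877
outer loop
vertex 2.486 -4.093 0.057
vertex 2.108 -4.488 0.114
vertex 1.207 -2.725 1.05
endloop
endfacet
facet normal -0.404 0.260 -0.877
outer loop
vertex 1.207 -2.725 1.05
vertex 2.108 -4.488 0.114
vertex 0.829 -3.12 1.107
endloop
endfacet
facet normal -0.604 0.645 0.468
outer loop
vertex 1.207 -2.725 1.05
vertex 0.829 -3.12 1.107
vertex 1.21 -3.046 1.497
endloop
endfacet
facet normal 0.602 -0.647 -0.468
outer loop
vertex 2.108 -4.488 0.114
vertex 2.49 -4.414 0.503
vertex 2.111 -4.809 0.561
endloop
endfacet
facet normal -0.797 -0.493 -0.348
outer loop
vertex 2.108 -4.488 0.114
vertex 2.111 -4.809 0.561
vertex 0.829 -3.12 1.107
endloop
endfacet
facet normal -0.797 -0.493 -0.348
outer loop
vertex 0.829 -3.12 1.107
vertex 2.111 -4.809 0.561
vertex 0.832 -3.441 1.554
endloop
endfacet
facet normal -0.604 0.645 0.468
outer loop
vertex 0.829 -3.12 1.107
vertex 0.832 -3.441 1.554
vertex 1.21 -3.046 1.497
endloop
endfacet
facet normal 0.602 -0.647 -0.468
outer loop
vertex 2.111 -4.809 0.561
vertex 2.49 -4.414 0.503
vertex 2.493 -4.735 0.95
endloop
endfacet
facet normal -0.393 -0.752 0.529
outer loop
vertex 2.111 -4.809 0.561
vertex 2.493 -4.735 0.95
vertex 0.832 -3.441 1.554
endloop
endfacet
facet normal -0.393 -0.752 0.529
outer loop
vertex 0.832 -3.441 1.554
vertex 2.493 -4.735 0.95
vertex 1.214 -3.367 1.943
endloop
endfacet
facet normal -0.603 0.645 0.470
outer loop
vertex 0.832 -3.441 1.554
vertex 1.214 -3.367 1.943
vertex 1.21 -3.046 1.497
endloop
endfacet
facet normal 0.604 -0.645 -0.468
outer loop
vertex 2.493 -4.735 0.95
vertex 2.49 -4.414 0.503
vertex 2.871 -4.34 0.893
endloop
endfacet
facet normal 0.404 -0.260 0.877
outer loop
vertex 2.493 -4.735 0.95
vertex 2.871 -4.34 0.893
vertex 1.214 -3.367 1.943
endloop
endfacet
facet normal 0.404 -0.260 0.877
outer loop
vertex 1.214 -3.367 1.943
vertex 2.871 -4.34 0.893
vertex 1.592 -2.972 1.886
endloop
endfacet
facet normal -0.603 0.645 0.470
outer loop
vertex 1.214 -3.367 1.943
vertex 1.592 -2.972 1.886
vertex 1.21 -3.046 1.497
endloop
endfacet
facet normal 0.238 -0.338 0.911
outer loop
vertex 2.395 2.911 1.056
vertex 1.713 2.616 1.125
vertex 2.266 2.211 0.83
endloop
endfacet
facet normal 0.815 -0.309 0.490
outer loop
vertex 2.395 2.911 1.056
vertex 2.266 2.211 0.83
vertex 2.688 2.666 0.415
endloop
endfacet
facet normal 0.892 0.365 0.268
outer loop
vertex 2.395 2.911 1.056
vertex 2.688 2.666 0.415
vertex 2.396 3.352 0.453
endloop
endfacet
facet normal 0.362 0.752 0.551
outer loop
vertex 2.395 2.911 1.056
vertex 2.396 3.352 0.453
vertex 1.793 3.321 0.892
endloop
endfacet
facet normal -0.042 0.318 0.947
outer loop
vertex 2.395 2.911 1.056
vertex 1.793 3.321 0.892
vertex 1.713 2.616 1.125
endloop
endfacet
facet normal 0.693 -0.717 -0.081
outer loop
vertex 2.688 2.666 0.415
vertex 2.266 2.211 0.83
vertex 2.187 2.219 0.088
endloop
endfacet
facet normal -0.240 -0.764 0.599
outer loop
vertex 2.266 2.211 0.83
vertex 1.713 2.616 1.125
vertex 1.584 2.188 0.527
endloop
endfacet
facet normal -0.693 0.296 0.657
outer loop
vertex 1.713 2.616 1.125
vertex 1.793 3.321 0.892
vertex 1.292 2.874 0.565
endloop
endfacet
facet normal -0.040 0.999 0.015
outer loop
vertex 1.793 3.321 0.892
vertex 2.396 3.352 0.453
vertex 1.714 3.329 0.15
endloop
endfacet
facet normal 0.816 0.372 -0.442
outer loop
vertex 2.396 3.352 0.453
vertex 2.688 2.666 0.415
vertex 2.267 2.924 -0.145
endloop
endfacet
facet normal -0.362 -0.752 -0.551
outer loop
vertex 1.585 2.629 -0.076
vertex 2.187 2.219 0.088
vertex 1.584 2.188 0.527
endloop
endfacet
facet normal -0.892 -0.365 -0.268
outer loop
vertex 1.585 2.629 -0.076
vertex 1.584 2.188 0.527
vertex 1.292 2.874 0.565
endloop
endfacet
facet normal -0.815 0.309 -0.490
outer loop
vertex 1.585 2.629 -0.076
vertex 1.292 2.874 0.565
vertex 1.714 3.329 0.15
endloop
endfacet
facet normal -0.238 0.338 -0.911
outer loop
vertex 1.585 2.629 -0.076
vertex 1.714 3.329 0.15
vertex 2.267 2.924 -0.145
endloop
endfacet
facet normal 0.042 -0.318 -0.947
outer loop
vertex 1.585 2.629 -0.076
vertex 2.267 2.924 -0.145
vertex 2.187 2.219 0.088
endloop
endfacet
facet normal 0.040 -0.999 -0.015
outer loop
vertex 1.584 2.188 0.527
vertex 2.187 2.219 0.088
vertex 2.266 2.211 0.83
endloop
endfacet
facet normal -0.816 -0.372 0.442
outer loop
vertex 1.292 2.874 0.565
vertex 1.584 2.188 0.527
vertex 1.713 2.616 1.125
endloop
endfacet
facet normal -0.693 0.717 0.081
outer loop
vertex 1.714 3.329 0.15
vertex 1.292 2.874 0.565
vertex 1.793 3.321 0.892
endloop
endfacet
facet normal 0.240 0.764 -0.599
outer loop
vertex 2.267 2.924 -0.145
vertex 1.714 3.329 0.15
vertex 2.396 3.352 0.453
endloop
endfacet
facet normal 0.693 -0.296 -0.657
outer loop
vertex 2.187 2.219 0.088
vertex 2.267 2.924 -0.145
vertex 2.688 2.666 0.415
endloop
endfacet

endsolid


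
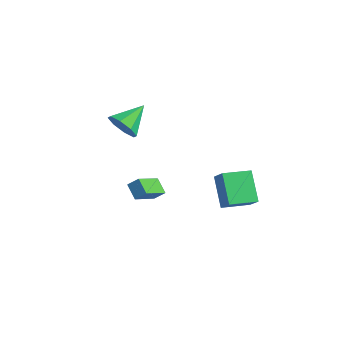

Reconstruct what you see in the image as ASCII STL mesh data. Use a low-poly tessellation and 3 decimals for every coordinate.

solid 
facet normal -0.176 -0.910 -0.375
outer loop
vertex -2.59 -1.736 -0.347
vertex -3.221 -1.958 0.488
vertex -3.371 -1.53 -0.481
endloop
endfacet
facet normal 0.297 0.708 -0.641
outer loop
vertex -2.59 -1.736 -0.347
vertex -3.371 -1.53 -0.481
vertex -2.879 -0.202 1.212
endloop
endfacet
facet normal -0.177 -0.910 -0.375
outer loop
vertex -3.371 -1.53 -0.481
vertex -3.221 -1.958 0.488
vertex -4.064 -1.574 -0.047
endloop
endfacet
facet normal -0.366 0.781 -0.506
outer loop
vertex -3.371 -1.53 -0.481
vertex -4.064 -1.574 -0.047
vertex -2.879 -0.202 1.212
endloop
endfacet
facet normal -0.177 -0.910 -0.374
outer loop
vertex -4.064 -1.574 -0.047
vertex -3.221 -1.958 0.488
vertex -4.263 -1.843 0.701
endloop
endfacet
facet normal -0.768 0.640 0.026
outer loop
vertex -4.064 -1.574 -0.047
vertex -4.263 -1.843 0.701
vertex -2.879 -0.202 1.212
endloop
endfacet
facet normal -0.177 -0.910 -0.375
outer loop
vertex -4.263 -1.843 0.701
vertex -3.221 -1.958 0.488
vertex -3.851 -2.18 1.324
endloop
endfacet
facet normal -0.672 0.367 0.643
outer loop
vertex -4.263 -1.843 0.701
vertex -3.851 -2.18 1.324
vertex -2.879 -0.202 1.212
endloop
endfacet
facet normal -0.177 -0.910 -0.375
outer loop
vertex -3.851 -2.18 1.324
vertex -3.221 -1.958 0.488
vertex -3.07 -2.387 1.457
endloop
endfacet
facet normal -0.135 0.122 0.983
outer loop
vertex -3.851 -2.18 1.324
vertex -3.07 -2.387 1.457
vertex -2.879 -0.202 1.212
endloop
endfacet
facet normal -0.176 -0.910 -0.375
outer loop
vertex -3.07 -2.387 1.457
vertex -3.221 -1.958 0.488
vertex -2.377 -2.342 1.023
endloop
endfacet
facet normal 0.528 0.049 0.848
outer loop
vertex -3.07 -2.387 1.457
vertex -2.377 -2.342 1.023
vertex -2.879 -0.202 1.212
endloop
endfacet
facet normal -0.177 -0.910 -0.374
outer loop
vertex -2.377 -2.342 1.023
vertex -3.221 -1.958 0.488
vertex -2.178 -2.073 0.275
endloop
endfacet
facet normal 0.930 0.190 0.316
outer loop
vertex -2.377 -2.342 1.023
vertex -2.178 -2.073 0.275
vertex -2.879 -0.202 1.212
endloop
endfacet
facet normal -0.177 -0.910 -0.376
outer loop
vertex -2.178 -2.073 0.275
vertex -3.221 -1.958 0.488
vertex -2.59 -1.736 -0.347
endloop
endfacet
facet normal 0.834 0.463 -0.301
outer loop
vertex -2.178 -2.073 0.275
vertex -2.59 -1.736 -0.347
vertex -2.879 -0.202 1.212
endloop
endfacet
facet normal -0.585 -0.781 0.219
outer loop
vertex 4.037 -2.329 -2.513
vertex 2.855 -1.111 -1.328
vertex 3.381 -2.09 -3.413
endloop
endfacet
facet normal 0.571 -0.588 -0.572
outer loop
vertex 4.445 -0.669 -3.812
vertex 4.037 -2.329 -2.513
vertex 3.381 -2.09 -3.413
endloop
endfacet
facet normal -0.585 -0.781 0.219
outer loop
vertex 3.381 -2.09 -3.413
vertex 2.855 -1.111 -1.328
vertex 2.198 -0.872 -2.228
endloop
endfacet
facet normal -0.576 0.209 -0.790
outer loop
vertex 2.198 -0.872 -2.228
vertex 4.445 -0.669 -3.812
vertex 3.381 -2.09 -3.413
endloop
endfacet
facet normal 0.576 -0.210 0.790
outer loop
vertex 4.037 -2.329 -2.513
vertex 3.919 0.31 -1.727
vertex 2.855 -1.111 -1.328
endloop
endfacet
facet normal 0.571 -0.588 -0.573
outer loop
vertex 5.102 -0.908 -2.912
vertex 4.037 -2.329 -2.513
vertex 4.445 -0.669 -3.812
endloop
endfacet
facet normal 0.576 -0.210 0.790
outer loop
vertex 5.102 -0.908 -2.912
vertex 3.919 0.31 -1.727
vertex 4.037 -2.329 -2.513
endloop
endfacet
facet normal -0.571 0.588 0.573
outer loop
vertex 2.855 -1.111 -1.328
vertex 3.919 0.31 -1.727
vertex 2.198 -0.872 -2.228
endloop
endfacet
facet normal -0.576 0.210 -0.790
outer loop
vertex 3.263 0.549 -2.627
vertex 4.445 -0.669 -3.812
vertex 2.198 -0.872 -2.228
endloop
endfacet
facet normal -0.571 0.589 0.572
outer loop
vertex 2.198 -0.872 -2.228
vertex 3.919 0.31 -1.727
vertex 3.263 0.549 -2.627
endloop
endfacet
facet normal 0.585 0.781 -0.219
outer loop
vertex 3.263 0.549 -2.627
vertex 5.102 -0.908 -2.912
vertex 4.445 -0.669 -3.812
endloop
endfacet
facet normal 0.585 0.781 -0.219
outer loop
vertex 3.919 0.31 -1.727
vertex 5.102 -0.908 -2.912
vertex 3.263 0.549 -2.627
endloop
endfacet
facet normal -0.640 -0.443 -0.627
outer loop
vertex -0.639 -4.655 -2.554
vertex -1.456 -4.17 -2.063
vertex -0.463 -2.969 -3.925
endloop
endfacet
facet normal 0.764 -0.453 -0.460
outer loop
vertex 0.056 -2.61 -3.417
vertex -0.639 -4.655 -2.554
vertex -0.463 -2.969 -3.925
endloop
endfacet
facet normal -0.640 -0.443 -0.627
outer loop
vertex -0.463 -2.969 -3.925
vertex -1.456 -4.17 -2.063
vertex -1.28 -2.484 -3.434
endloop
endfacet
facet normal 0.081 0.773 -0.629
outer loop
vertex -1.28 -2.484 -3.434
vertex 0.056 -2.61 -3.417
vertex -0.463 -2.969 -3.925
endloop
endfacet
facet normal -0.081 -0.773 0.629
outer loop
vertex -0.639 -4.655 -2.554
vertex -0.937 -3.811 -1.555
vertex -1.456 -4.17 -2.063
endloop
endfacet
facet normal 0.764 -0.453 -0.460
outer loop
vertex -0.12 -4.296 -2.046
vertex -0.639 -4.655 -2.554
vertex 0.056 -2.61 -3.417
endloop
endfacet
facet normal -0.081 -0.773 0.629
outer loop
vertex -0.12 -4.296 -2.046
vertex -0.937 -3.811 -1.555
vertex -0.639 -4.655 -2.554
endloop
endfacet
facet normal -0.764 0.453 0.460
outer loop
vertex -1.456 -4.17 -2.063
vertex -0.937 -3.811 -1.555
vertex -1.28 -2.484 -3.434
endloop
endfacet
facet normal 0.081 0.773 -0.629
outer loop
vertex -0.761 -2.125 -2.926
vertex 0.056 -2.61 -3.417
vertex -1.28 -2.484 -3.434
endloop
endfacet
facet normal -0.764 0.453 0.460
outer loop
vertex -1.28 -2.484 -3.434
vertex -0.937 -3.811 -1.555
vertex -0.761 -2.125 -2.926
endloop
endfacet
facet normal 0.640 0.443 0.627
outer loop
vertex -0.761 -2.125 -2.926
vertex -0.12 -4.296 -2.046
vertex 0.056 -2.61 -3.417
endloop
endfacet
facet normal 0.640 0.443 0.627
outer loop
vertex -0.937 -3.811 -1.555
vertex -0.12 -4.296 -2.046
vertex -0.761 -2.125 -2.926
endloop
endfacet

endsolid


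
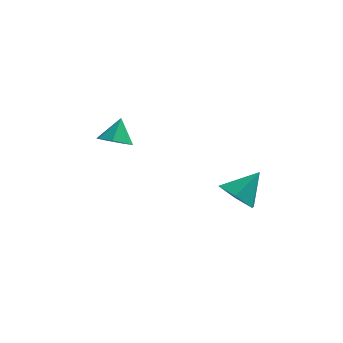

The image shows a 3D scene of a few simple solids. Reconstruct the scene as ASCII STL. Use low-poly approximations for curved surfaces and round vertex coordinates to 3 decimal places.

solid 
facet normal -0.583 -0.433 -0.687
outer loop
vertex 4.029 -2.994 -2.297
vertex 3.467 -2.407 -2.19
vertex 4.057 -2.312 -2.751
endloop
endfacet
facet normal 0.993 -0.093 -0.078
outer loop
vertex 4.029 -2.994 -2.297
vertex 4.057 -2.312 -2.751
vertex 4.213 -1.853 -1.31
endloop
endfacet
facet normal -0.583 -0.433 -0.687
outer loop
vertex 4.057 -2.312 -2.751
vertex 3.467 -2.407 -2.19
vertex 3.495 -1.725 -2.644
endloop
endfacet
facet normal 0.664 0.689 -0.291
outer loop
vertex 4.057 -2.312 -2.751
vertex 3.495 -1.725 -2.644
vertex 4.213 -1.853 -1.31
endloop
endfacet
facet normal -0.583 -0.434 -0.687
outer loop
vertex 3.495 -1.725 -2.644
vertex 3.467 -2.407 -2.19
vertex 2.904 -1.82 -2.083
endloop
endfacet
facet normal -0.046 0.992 0.120
outer loop
vertex 3.495 -1.725 -2.644
vertex 2.904 -1.82 -2.083
vertex 4.213 -1.853 -1.31
endloop
endfacet
facet normal -0.583 -0.434 -0.687
outer loop
vertex 2.904 -1.82 -2.083
vertex 3.467 -2.407 -2.19
vertex 2.876 -2.502 -1.629
endloop
endfacet
facet normal -0.427 0.513 0.745
outer loop
vertex 2.904 -1.82 -2.083
vertex 2.876 -2.502 -1.629
vertex 4.213 -1.853 -1.31
endloop
endfacet
facet normal -0.583 -0.433 -0.687
outer loop
vertex 2.876 -2.502 -1.629
vertex 3.467 -2.407 -2.19
vertex 3.439 -3.09 -1.736
endloop
endfacet
facet normal -0.098 -0.268 0.958
outer loop
vertex 2.876 -2.502 -1.629
vertex 3.439 -3.09 -1.736
vertex 4.213 -1.853 -1.31
endloop
endfacet
facet normal -0.583 -0.433 -0.687
outer loop
vertex 3.439 -3.09 -1.736
vertex 3.467 -2.407 -2.19
vertex 4.029 -2.994 -2.297
endloop
endfacet
facet normal 0.612 -0.571 0.546
outer loop
vertex 3.439 -3.09 -1.736
vertex 4.029 -2.994 -2.297
vertex 4.213 -1.853 -1.31
endloop
endfacet
facet normal -0.169 -0.596 -0.785
outer loop
vertex -0.302 -1.09 -0.675
vertex -0.816 -0.714 -0.85
vertex -0.183 -0.656 -1.03
endloop
endfacet
facet normal 0.917 0.070 0.392
outer loop
vertex -0.302 -1.09 -0.675
vertex -0.183 -0.656 -1.03
vertex -0.644 -0.106 -0.05
endloop
endfacet
facet normal -0.169 -0.596 -0.785
outer loop
vertex -0.183 -0.656 -1.03
vertex -0.816 -0.714 -0.85
vertex -0.54 -0.266 -1.249
endloop
endfacet
facet normal 0.744 0.667 -0.025
outer loop
vertex -0.183 -0.656 -1.03
vertex -0.54 -0.266 -1.249
vertex -0.644 -0.106 -0.05
endloop
endfacet
facet normal -0.167 -0.596 -0.785
outer loop
vertex -0.54 -0.266 -1.249
vertex -0.816 -0.714 -0.85
vertex -1.105 -0.213 -1.169
endloop
endfacet
facet normal 0.075 0.989 -0.126
outer loop
vertex -0.54 -0.266 -1.249
vertex -1.105 -0.213 -1.169
vertex -0.644 -0.106 -0.05
endloop
endfacet
facet normal -0.169 -0.597 -0.785
outer loop
vertex -1.105 -0.213 -1.169
vertex -0.816 -0.714 -0.85
vertex -1.452 -0.537 -0.848
endloop
endfacet
facet normal -0.587 0.793 0.166
outer loop
vertex -1.105 -0.213 -1.169
vertex -1.452 -0.537 -0.848
vertex -0.644 -0.106 -0.05
endloop
endfacet
facet normal -0.168 -0.594 -0.786
outer loop
vertex -1.452 -0.537 -0.848
vertex -0.816 -0.714 -0.85
vertex -1.32 -0.995 -0.53
endloop
endfacet
facet normal -0.743 0.224 0.631
outer loop
vertex -1.452 -0.537 -0.848
vertex -1.32 -0.995 -0.53
vertex -0.644 -0.106 -0.05
endloop
endfacet
facet normal -0.166 -0.597 -0.785
outer loop
vertex -1.32 -0.995 -0.53
vertex -0.816 -0.714 -0.85
vertex -0.808 -1.24 -0.452
endloop
endfacet
facet normal -0.276 -0.285 0.918
outer loop
vertex -1.32 -0.995 -0.53
vertex -0.808 -1.24 -0.452
vertex -0.644 -0.106 -0.05
endloop
endfacet
facet normal -0.169 -0.596 -0.785
outer loop
vertex -0.808 -1.24 -0.452
vertex -0.816 -0.714 -0.85
vertex -0.302 -1.09 -0.675
endloop
endfacet
facet normal 0.463 -0.355 0.812
outer loop
vertex -0.808 -1.24 -0.452
vertex -0.302 -1.09 -0.675
vertex -0.644 -0.106 -0.05
endloop
endfacet

endsolid


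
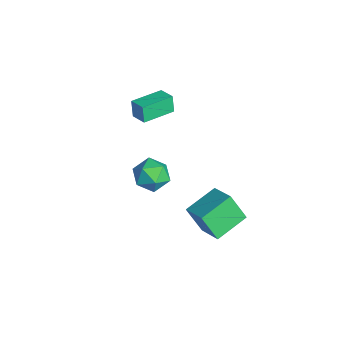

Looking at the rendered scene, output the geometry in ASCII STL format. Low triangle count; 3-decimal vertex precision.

solid 
facet normal -0.885 0.420 0.202
outer loop
vertex 2.131 -0.874 0.948
vertex 1.651 -1.695 0.551
vertex 1.89 -1.673 1.553
endloop
endfacet
facet normal -0.392 0.628 0.673
outer loop
vertex 2.131 -0.874 0.948
vertex 1.89 -1.673 1.553
vertex 2.805 -1.208 1.652
endloop
endfacet
facet normal 0.139 0.940 0.313
outer loop
vertex 2.131 -0.874 0.948
vertex 2.805 -1.208 1.652
vertex 3.131 -0.943 0.711
endloop
endfacet
facet normal -0.027 0.924 -0.381
outer loop
vertex 2.131 -0.874 0.948
vertex 3.131 -0.943 0.711
vertex 2.418 -1.244 0.031
endloop
endfacet
facet normal -0.659 0.603 -0.450
outer loop
vertex 2.131 -0.874 0.948
vertex 2.418 -1.244 0.031
vertex 1.651 -1.695 0.551
endloop
endfacet
facet normal -0.129 0.044 0.991
outer loop
vertex 2.805 -1.208 1.652
vertex 1.89 -1.673 1.553
vertex 2.742 -2.236 1.689
endloop
endfacet
facet normal -0.929 -0.293 0.228
outer loop
vertex 1.89 -1.673 1.553
vertex 1.651 -1.695 0.551
vertex 2.029 -2.537 1.009
endloop
endfacet
facet normal -0.563 0.005 -0.826
outer loop
vertex 1.651 -1.695 0.551
vertex 2.418 -1.244 0.031
vertex 2.355 -2.272 0.068
endloop
endfacet
facet normal 0.461 0.525 -0.716
outer loop
vertex 2.418 -1.244 0.031
vertex 3.131 -0.943 0.711
vertex 3.27 -1.807 0.167
endloop
endfacet
facet normal 0.730 0.549 0.407
outer loop
vertex 3.131 -0.943 0.711
vertex 2.805 -1.208 1.652
vertex 3.509 -1.785 1.169
endloop
endfacet
facet normal 0.027 -0.924 0.381
outer loop
vertex 3.029 -2.606 0.772
vertex 2.742 -2.236 1.689
vertex 2.029 -2.537 1.009
endloop
endfacet
facet normal -0.139 -0.940 -0.313
outer loop
vertex 3.029 -2.606 0.772
vertex 2.029 -2.537 1.009
vertex 2.355 -2.272 0.068
endloop
endfacet
facet normal 0.392 -0.628 -0.673
outer loop
vertex 3.029 -2.606 0.772
vertex 2.355 -2.272 0.068
vertex 3.27 -1.807 0.167
endloop
endfacet
facet normal 0.885 -0.420 -0.202
outer loop
vertex 3.029 -2.606 0.772
vertex 3.27 -1.807 0.167
vertex 3.509 -1.785 1.169
endloop
endfacet
facet normal 0.659 -0.603 0.450
outer loop
vertex 3.029 -2.606 0.772
vertex 3.509 -1.785 1.169
vertex 2.742 -2.236 1.689
endloop
endfacet
facet normal -0.461 -0.525 0.716
outer loop
vertex 2.029 -2.537 1.009
vertex 2.742 -2.236 1.689
vertex 1.89 -1.673 1.553
endloop
endfacet
facet normal -0.730 -0.549 -0.407
outer loop
vertex 2.355 -2.272 0.068
vertex 2.029 -2.537 1.009
vertex 1.651 -1.695 0.551
endloop
endfacet
facet normal 0.129 -0.044 -0.991
outer loop
vertex 3.27 -1.807 0.167
vertex 2.355 -2.272 0.068
vertex 2.418 -1.244 0.031
endloop
endfacet
facet normal 0.929 0.293 -0.228
outer loop
vertex 3.509 -1.785 1.169
vertex 3.27 -1.807 0.167
vertex 3.131 -0.943 0.711
endloop
endfacet
facet normal 0.563 -0.005 0.826
outer loop
vertex 2.742 -2.236 1.689
vertex 3.509 -1.785 1.169
vertex 2.805 -1.208 1.652
endloop
endfacet
facet normal -0.867 -0.231 -0.442
outer loop
vertex 3.052 -0.126 -2.132
vertex 2.329 1.572 -1.603
vertex 3.599 0.551 -3.557
endloop
endfacet
facet normal 0.377 -0.884 -0.276
outer loop
vertex 5.011 0.928 -2.837
vertex 3.052 -0.126 -2.132
vertex 3.599 0.551 -3.557
endloop
endfacet
facet normal -0.867 -0.232 -0.442
outer loop
vertex 3.599 0.551 -3.557
vertex 2.329 1.572 -1.603
vertex 2.875 2.249 -3.029
endloop
endfacet
facet normal 0.327 0.405 -0.854
outer loop
vertex 2.875 2.249 -3.029
vertex 5.011 0.928 -2.837
vertex 3.599 0.551 -3.557
endloop
endfacet
facet normal -0.327 -0.405 0.854
outer loop
vertex 3.052 -0.126 -2.132
vertex 3.741 1.949 -0.883
vertex 2.329 1.572 -1.603
endloop
endfacet
facet normal 0.377 -0.884 -0.276
outer loop
vertex 4.465 0.251 -1.411
vertex 3.052 -0.126 -2.132
vertex 5.011 0.928 -2.837
endloop
endfacet
facet normal -0.327 -0.405 0.854
outer loop
vertex 4.465 0.251 -1.411
vertex 3.741 1.949 -0.883
vertex 3.052 -0.126 -2.132
endloop
endfacet
facet normal -0.377 0.884 0.276
outer loop
vertex 2.329 1.572 -1.603
vertex 3.741 1.949 -0.883
vertex 2.875 2.249 -3.029
endloop
endfacet
facet normal 0.327 0.405 -0.854
outer loop
vertex 4.288 2.626 -2.308
vertex 5.011 0.928 -2.837
vertex 2.875 2.249 -3.029
endloop
endfacet
facet normal -0.377 0.884 0.276
outer loop
vertex 2.875 2.249 -3.029
vertex 3.741 1.949 -0.883
vertex 4.288 2.626 -2.308
endloop
endfacet
facet normal 0.867 0.231 0.442
outer loop
vertex 4.288 2.626 -2.308
vertex 4.465 0.251 -1.411
vertex 5.011 0.928 -2.837
endloop
endfacet
facet normal 0.866 0.232 0.443
outer loop
vertex 3.741 1.949 -0.883
vertex 4.465 0.251 -1.411
vertex 4.288 2.626 -2.308
endloop
endfacet
facet normal -0.900 -0.351 -0.257
outer loop
vertex -2.754 -1.328 1.465
vertex -3.384 0.423 1.279
vertex -2.467 -1.331 0.465
endloop
endfacet
facet normal 0.337 -0.936 0.100
outer loop
vertex -1.576 -0.983 0.721
vertex -2.754 -1.328 1.465
vertex -2.467 -1.331 0.465
endloop
endfacet
facet normal -0.900 -0.351 -0.258
outer loop
vertex -2.467 -1.331 0.465
vertex -3.384 0.423 1.279
vertex -3.097 0.42 0.28
endloop
endfacet
facet normal 0.277 -0.002 -0.961
outer loop
vertex -3.097 0.42 0.28
vertex -1.576 -0.983 0.721
vertex -2.467 -1.331 0.465
endloop
endfacet
facet normal -0.277 0.002 0.961
outer loop
vertex -2.754 -1.328 1.465
vertex -2.493 0.771 1.535
vertex -3.384 0.423 1.279
endloop
endfacet
facet normal 0.337 -0.936 0.100
outer loop
vertex -1.863 -0.98 1.72
vertex -2.754 -1.328 1.465
vertex -1.576 -0.983 0.721
endloop
endfacet
facet normal -0.276 0.002 0.961
outer loop
vertex -1.863 -0.98 1.72
vertex -2.493 0.771 1.535
vertex -2.754 -1.328 1.465
endloop
endfacet
facet normal -0.337 0.936 -0.100
outer loop
vertex -3.384 0.423 1.279
vertex -2.493 0.771 1.535
vertex -3.097 0.42 0.28
endloop
endfacet
facet normal 0.276 -0.003 -0.961
outer loop
vertex -2.206 0.768 0.535
vertex -1.576 -0.983 0.721
vertex -3.097 0.42 0.28
endloop
endfacet
facet normal -0.337 0.936 -0.100
outer loop
vertex -3.097 0.42 0.28
vertex -2.493 0.771 1.535
vertex -2.206 0.768 0.535
endloop
endfacet
facet normal 0.900 0.351 0.258
outer loop
vertex -2.206 0.768 0.535
vertex -1.863 -0.98 1.72
vertex -1.576 -0.983 0.721
endloop
endfacet
facet normal 0.900 0.351 0.257
outer loop
vertex -2.493 0.771 1.535
vertex -1.863 -0.98 1.72
vertex -2.206 0.768 0.535
endloop
endfacet

endsolid


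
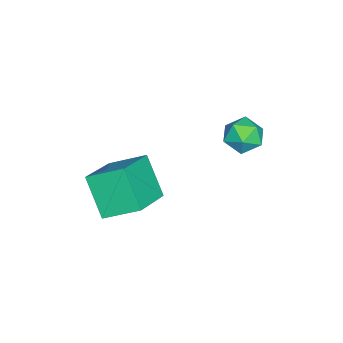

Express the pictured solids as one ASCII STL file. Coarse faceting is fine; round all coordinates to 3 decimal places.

solid 
facet normal -0.973 0.169 0.156
outer loop
vertex -0.937 0.035 2.214
vertex -1.126 -0.753 1.89
vertex -0.973 -0.658 2.744
endloop
endfacet
facet normal -0.574 0.516 0.636
outer loop
vertex -0.937 0.035 2.214
vertex -0.973 -0.658 2.744
vertex -0.337 -0.067 2.839
endloop
endfacet
facet normal -0.132 0.950 0.282
outer loop
vertex -0.937 0.035 2.214
vertex -0.337 -0.067 2.839
vertex -0.098 0.202 2.045
endloop
endfacet
facet normal -0.257 0.872 -0.416
outer loop
vertex -0.937 0.035 2.214
vertex -0.098 0.202 2.045
vertex -0.585 -0.222 1.458
endloop
endfacet
facet normal -0.777 0.390 -0.494
outer loop
vertex -0.937 0.035 2.214
vertex -0.585 -0.222 1.458
vertex -1.126 -0.753 1.89
endloop
endfacet
facet normal -0.179 0.035 0.983
outer loop
vertex -0.337 -0.067 2.839
vertex -0.973 -0.658 2.744
vertex -0.155 -0.918 2.902
endloop
endfacet
facet normal -0.824 -0.528 0.206
outer loop
vertex -0.973 -0.658 2.744
vertex -1.126 -0.753 1.89
vertex -0.642 -1.342 2.315
endloop
endfacet
facet normal -0.507 -0.171 -0.845
outer loop
vertex -1.126 -0.753 1.89
vertex -0.585 -0.222 1.458
vertex -0.403 -1.073 1.521
endloop
endfacet
facet normal 0.333 0.611 -0.718
outer loop
vertex -0.585 -0.222 1.458
vertex -0.098 0.202 2.045
vertex 0.233 -0.482 1.616
endloop
endfacet
facet normal 0.536 0.737 0.411
outer loop
vertex -0.098 0.202 2.045
vertex -0.337 -0.067 2.839
vertex 0.386 -0.387 2.47
endloop
endfacet
facet normal 0.257 -0.872 0.416
outer loop
vertex 0.197 -1.175 2.146
vertex -0.155 -0.918 2.902
vertex -0.642 -1.342 2.315
endloop
endfacet
facet normal 0.132 -0.950 -0.282
outer loop
vertex 0.197 -1.175 2.146
vertex -0.642 -1.342 2.315
vertex -0.403 -1.073 1.521
endloop
endfacet
facet normal 0.574 -0.516 -0.636
outer loop
vertex 0.197 -1.175 2.146
vertex -0.403 -1.073 1.521
vertex 0.233 -0.482 1.616
endloop
endfacet
facet normal 0.973 -0.169 -0.156
outer loop
vertex 0.197 -1.175 2.146
vertex 0.233 -0.482 1.616
vertex 0.386 -0.387 2.47
endloop
endfacet
facet normal 0.777 -0.390 0.494
outer loop
vertex 0.197 -1.175 2.146
vertex 0.386 -0.387 2.47
vertex -0.155 -0.918 2.902
endloop
endfacet
facet normal -0.333 -0.611 0.718
outer loop
vertex -0.642 -1.342 2.315
vertex -0.155 -0.918 2.902
vertex -0.973 -0.658 2.744
endloop
endfacet
facet normal -0.536 -0.737 -0.411
outer loop
vertex -0.403 -1.073 1.521
vertex -0.642 -1.342 2.315
vertex -1.126 -0.753 1.89
endloop
endfacet
facet normal 0.179 -0.035 -0.983
outer loop
vertex 0.233 -0.482 1.616
vertex -0.403 -1.073 1.521
vertex -0.585 -0.222 1.458
endloop
endfacet
facet normal 0.824 0.528 -0.206
outer loop
vertex 0.386 -0.387 2.47
vertex 0.233 -0.482 1.616
vertex -0.098 0.202 2.045
endloop
endfacet
facet normal 0.507 0.171 0.845
outer loop
vertex -0.155 -0.918 2.902
vertex 0.386 -0.387 2.47
vertex -0.337 -0.067 2.839
endloop
endfacet
facet normal -0.414 -0.467 0.782
outer loop
vertex 4.044 -3.733 3.348
vertex 2.215 -3.485 2.528
vertex 4.194 -5.143 2.586
endloop
endfacet
facet normal 0.905 -0.123 0.406
outer loop
vertex 4.965 -4.275 1.132
vertex 4.044 -3.733 3.348
vertex 4.194 -5.143 2.586
endloop
endfacet
facet normal -0.414 -0.467 0.781
outer loop
vertex 4.194 -5.143 2.586
vertex 2.215 -3.485 2.528
vertex 2.365 -4.895 1.765
endloop
endfacet
facet normal 0.094 -0.876 -0.473
outer loop
vertex 2.365 -4.895 1.765
vertex 4.965 -4.275 1.132
vertex 4.194 -5.143 2.586
endloop
endfacet
facet normal -0.093 0.876 0.473
outer loop
vertex 4.044 -3.733 3.348
vertex 2.986 -2.617 1.074
vertex 2.215 -3.485 2.528
endloop
endfacet
facet normal 0.905 -0.124 0.406
outer loop
vertex 4.815 -2.865 1.895
vertex 4.044 -3.733 3.348
vertex 4.965 -4.275 1.132
endloop
endfacet
facet normal -0.094 0.876 0.473
outer loop
vertex 4.815 -2.865 1.895
vertex 2.986 -2.617 1.074
vertex 4.044 -3.733 3.348
endloop
endfacet
facet normal -0.905 0.124 -0.406
outer loop
vertex 2.215 -3.485 2.528
vertex 2.986 -2.617 1.074
vertex 2.365 -4.895 1.765
endloop
endfacet
facet normal 0.094 -0.876 -0.474
outer loop
vertex 3.136 -4.027 0.312
vertex 4.965 -4.275 1.132
vertex 2.365 -4.895 1.765
endloop
endfacet
facet normal -0.905 0.123 -0.407
outer loop
vertex 2.365 -4.895 1.765
vertex 2.986 -2.617 1.074
vertex 3.136 -4.027 0.312
endloop
endfacet
facet normal 0.414 0.467 -0.782
outer loop
vertex 3.136 -4.027 0.312
vertex 4.815 -2.865 1.895
vertex 4.965 -4.275 1.132
endloop
endfacet
facet normal 0.414 0.466 -0.782
outer loop
vertex 2.986 -2.617 1.074
vertex 4.815 -2.865 1.895
vertex 3.136 -4.027 0.312
endloop
endfacet

endsolid


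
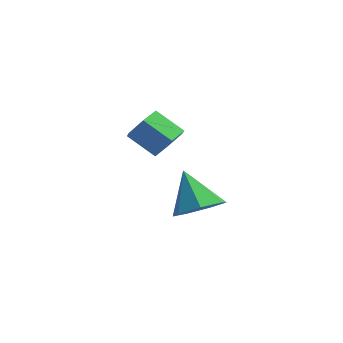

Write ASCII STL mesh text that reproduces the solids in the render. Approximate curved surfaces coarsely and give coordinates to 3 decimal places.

solid 
facet normal 0.564 -0.081 -0.822
outer loop
vertex 2.988 0.549 -3.845
vertex 2.279 1.172 -4.392
vertex 3.156 1.48 -3.821
endloop
endfacet
facet normal 0.467 -0.107 0.878
outer loop
vertex 2.988 0.549 -3.845
vertex 3.156 1.48 -3.821
vertex 1.181 1.328 -2.788
endloop
endfacet
facet normal 0.564 -0.081 -0.822
outer loop
vertex 3.156 1.48 -3.821
vertex 2.279 1.172 -4.392
vertex 2.664 2.178 -4.227
endloop
endfacet
facet normal 0.319 0.634 0.704
outer loop
vertex 3.156 1.48 -3.821
vertex 2.664 2.178 -4.227
vertex 1.181 1.328 -2.788
endloop
endfacet
facet normal 0.563 -0.080 -0.823
outer loop
vertex 2.664 2.178 -4.227
vertex 2.279 1.172 -4.392
vertex 1.882 2.119 -4.756
endloop
endfacet
facet normal -0.259 0.925 0.279
outer loop
vertex 2.664 2.178 -4.227
vertex 1.882 2.119 -4.756
vertex 1.181 1.328 -2.788
endloop
endfacet
facet normal 0.563 -0.080 -0.822
outer loop
vertex 1.882 2.119 -4.756
vertex 2.279 1.172 -4.392
vertex 1.4 1.346 -5.011
endloop
endfacet
facet normal -0.834 0.546 -0.078
outer loop
vertex 1.882 2.119 -4.756
vertex 1.4 1.346 -5.011
vertex 1.181 1.328 -2.788
endloop
endfacet
facet normal 0.563 -0.080 -0.822
outer loop
vertex 1.4 1.346 -5.011
vertex 2.279 1.172 -4.392
vertex 1.58 0.442 -4.8
endloop
endfacet
facet normal -0.971 -0.216 -0.097
outer loop
vertex 1.4 1.346 -5.011
vertex 1.58 0.442 -4.8
vertex 1.181 1.328 -2.788
endloop
endfacet
facet normal 0.563 -0.080 -0.822
outer loop
vertex 1.58 0.442 -4.8
vertex 2.279 1.172 -4.392
vertex 2.287 0.087 -4.281
endloop
endfacet
facet normal -0.568 -0.789 0.235
outer loop
vertex 1.58 0.442 -4.8
vertex 2.287 0.087 -4.281
vertex 1.181 1.328 -2.788
endloop
endfacet
facet normal 0.564 -0.080 -0.822
outer loop
vertex 2.287 0.087 -4.281
vertex 2.279 1.172 -4.392
vertex 2.988 0.549 -3.845
endloop
endfacet
facet normal 0.072 -0.740 0.669
outer loop
vertex 2.287 0.087 -4.281
vertex 2.988 0.549 -3.845
vertex 1.181 1.328 -2.788
endloop
endfacet
facet normal 0.716 0.349 -0.605
outer loop
vertex 3.156 -1.015 0.104
vertex 2.578 -0.598 -0.34
vertex 2.951 -0.228 0.315
endloop
endfacet
facet normal 0.654 -0.032 0.756
outer loop
vertex 3.156 -1.015 0.104
vertex 2.951 -0.228 0.315
vertex 2.16 -1.499 0.945
endloop
endfacet
facet normal 0.654 -0.032 0.756
outer loop
vertex 2.16 -1.499 0.945
vertex 2.951 -0.228 0.315
vertex 1.956 -0.711 1.155
endloop
endfacet
facet normal -0.716 -0.347 0.605
outer loop
vertex 2.16 -1.499 0.945
vertex 1.956 -0.711 1.155
vertex 1.582 -1.082 0.5
endloop
endfacet
facet normal 0.717 0.348 -0.605
outer loop
vertex 2.951 -0.228 0.315
vertex 2.578 -0.598 -0.34
vertex 2.373 0.189 -0.13
endloop
endfacet
facet normal 0.116 0.795 0.595
outer loop
vertex 2.951 -0.228 0.315
vertex 2.373 0.189 -0.13
vertex 1.956 -0.711 1.155
endloop
endfacet
facet normal 0.116 0.796 0.595
outer loop
vertex 1.956 -0.711 1.155
vertex 2.373 0.189 -0.13
vertex 1.378 -0.295 0.711
endloop
endfacet
facet normal -0.716 -0.348 0.606
outer loop
vertex 1.956 -0.711 1.155
vertex 1.378 -0.295 0.711
vertex 1.582 -1.082 0.5
endloop
endfacet
facet normal 0.717 0.348 -0.605
outer loop
vertex 2.373 0.189 -0.13
vertex 2.578 -0.598 -0.34
vertex 2.0 -0.181 -0.785
endloop
endfacet
facet normal -0.538 0.827 -0.161
outer loop
vertex 2.373 0.189 -0.13
vertex 2.0 -0.181 -0.785
vertex 1.378 -0.295 0.711
endloop
endfacet
facet normal -0.538 0.828 -0.161
outer loop
vertex 1.378 -0.295 0.711
vertex 2.0 -0.181 -0.785
vertex 1.004 -0.665 0.056
endloop
endfacet
facet normal -0.716 -0.348 0.605
outer loop
vertex 1.378 -0.295 0.711
vertex 1.004 -0.665 0.056
vertex 1.582 -1.082 0.5
endloop
endfacet
facet normal 0.716 0.347 -0.605
outer loop
vertex 2.0 -0.181 -0.785
vertex 2.578 -0.598 -0.34
vertex 2.204 -0.969 -0.995
endloop
endfacet
facet normal -0.654 0.032 -0.756
outer loop
vertex 2.0 -0.181 -0.785
vertex 2.204 -0.969 -0.995
vertex 1.004 -0.665 0.056
endloop
endfacet
facet normal -0.654 0.032 -0.756
outer loop
vertex 1.004 -0.665 0.056
vertex 2.204 -0.969 -0.995
vertex 1.209 -1.452 -0.155
endloop
endfacet
facet normal -0.716 -0.349 0.605
outer loop
vertex 1.004 -0.665 0.056
vertex 1.209 -1.452 -0.155
vertex 1.582 -1.082 0.5
endloop
endfacet
facet normal 0.716 0.348 -0.606
outer loop
vertex 2.204 -0.969 -0.995
vertex 2.578 -0.598 -0.34
vertex 2.782 -1.385 -0.551
endloop
endfacet
facet normal -0.116 -0.796 -0.595
outer loop
vertex 2.204 -0.969 -0.995
vertex 2.782 -1.385 -0.551
vertex 1.209 -1.452 -0.155
endloop
endfacet
facet normal -0.116 -0.795 -0.595
outer loop
vertex 1.209 -1.452 -0.155
vertex 2.782 -1.385 -0.551
vertex 1.787 -1.869 0.29
endloop
endfacet
facet normal -0.717 -0.348 0.605
outer loop
vertex 1.209 -1.452 -0.155
vertex 1.787 -1.869 0.29
vertex 1.582 -1.082 0.5
endloop
endfacet
facet normal 0.716 0.348 -0.605
outer loop
vertex 2.782 -1.385 -0.551
vertex 2.578 -0.598 -0.34
vertex 3.156 -1.015 0.104
endloop
endfacet
facet normal 0.538 -0.828 0.160
outer loop
vertex 2.782 -1.385 -0.551
vertex 3.156 -1.015 0.104
vertex 1.787 -1.869 0.29
endloop
endfacet
facet normal 0.538 -0.827 0.161
outer loop
vertex 1.787 -1.869 0.29
vertex 3.156 -1.015 0.104
vertex 2.16 -1.499 0.945
endloop
endfacet
facet normal -0.717 -0.348 0.605
outer loop
vertex 1.787 -1.869 0.29
vertex 2.16 -1.499 0.945
vertex 1.582 -1.082 0.5
endloop
endfacet

endsolid
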